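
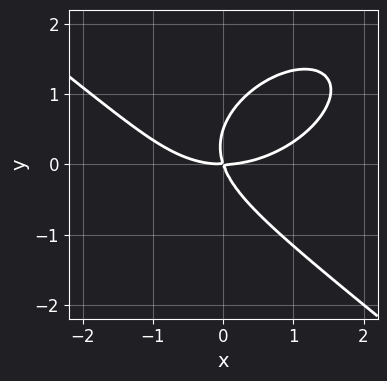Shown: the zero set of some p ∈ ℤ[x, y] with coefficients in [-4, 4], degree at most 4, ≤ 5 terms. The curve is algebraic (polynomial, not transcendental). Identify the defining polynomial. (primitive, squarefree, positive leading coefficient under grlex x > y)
x^3 + 2*y^3 - 3*x*y - y^2

(a) deg p = 3. The shape is more complex than any degree-2 curve.
(b) Against the integer gridlines: it meets the y-axis at y = 0 (among the integer gridlines); one x-axis crossing is at x = 0.
(c) Putting this together gives p.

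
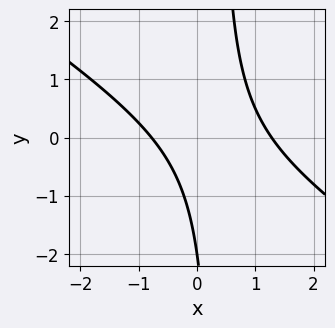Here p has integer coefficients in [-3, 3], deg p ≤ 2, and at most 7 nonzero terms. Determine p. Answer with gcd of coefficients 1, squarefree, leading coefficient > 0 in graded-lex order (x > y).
2*x^2 + 3*x*y - x - y - 2

First, deg p = 2.
Next, observable constraints: it crosses the y-axis at the gridline y = -2.
Finally, assembling these constraints gives the stated polynomial.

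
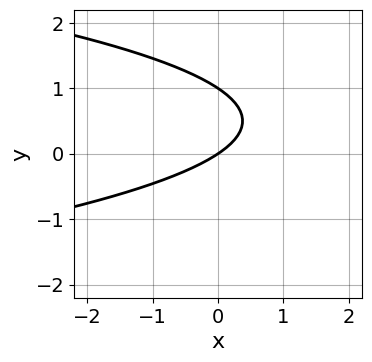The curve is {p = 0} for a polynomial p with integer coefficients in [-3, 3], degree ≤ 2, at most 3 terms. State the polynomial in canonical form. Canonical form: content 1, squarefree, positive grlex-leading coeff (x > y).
3*y^2 + 2*x - 3*y

1. Degree: the shape is more complex than any degree-1 curve, so deg p = 2.
2. Against the integer gridlines: the y-axis gridline crossings are at y ∈ {0, 1}; it crosses the x-axis at the gridline x = 0.
3. Matching integer coefficients to the picture gives p.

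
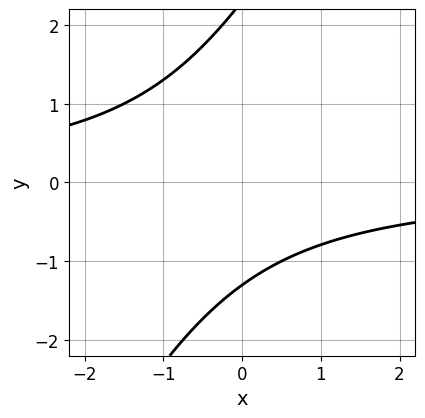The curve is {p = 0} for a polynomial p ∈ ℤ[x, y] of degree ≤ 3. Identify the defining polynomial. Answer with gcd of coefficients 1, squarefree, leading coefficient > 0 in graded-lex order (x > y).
(a) The degree is 2 — a generic line meets the curve in up to 2 points.
(b) Against the integer gridlines: it misses every integer gridline on the x-axis.
(c) The integer polynomial consistent with all of this is the stated p.

2*x*y - y^2 + y + 3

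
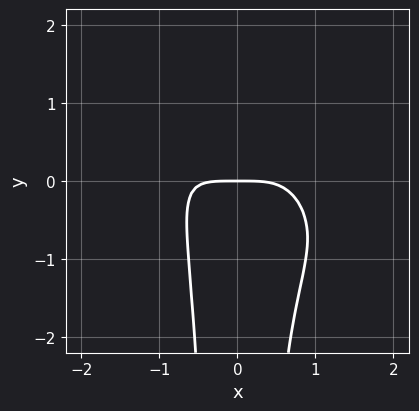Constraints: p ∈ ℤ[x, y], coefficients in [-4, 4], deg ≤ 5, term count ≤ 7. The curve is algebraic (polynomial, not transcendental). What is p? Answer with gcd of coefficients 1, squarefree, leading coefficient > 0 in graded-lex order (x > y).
2*x^4 + 3*x^3*y + 3*x^2*y^2 - 2*x^2*y + 3*y

The degree is 4 — no degree-3 curve has this shape.
Against the integer gridlines: one x-axis crossing is at x = 0; it meets the y-axis at y = 0 (among the integer gridlines).
Together with the visible shape, these determine p as stated.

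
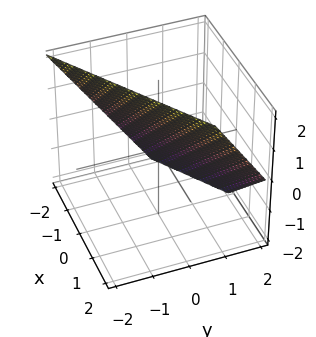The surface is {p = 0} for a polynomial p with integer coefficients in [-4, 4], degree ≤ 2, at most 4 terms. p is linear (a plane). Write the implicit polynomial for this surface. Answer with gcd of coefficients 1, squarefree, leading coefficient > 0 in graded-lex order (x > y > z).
2*x - 3*y - 2*z + 2

(a) The degree is 1 — every cross-section is a straight line — this is a plane.
(b) Checking where it meets the axes: it crosses the z-axis at the gridline z = 1; it crosses the x-axis at the gridline x = -1.
(c) Fitting integer coefficients to these (and the overall shape) gives p.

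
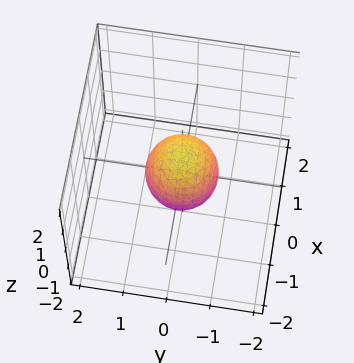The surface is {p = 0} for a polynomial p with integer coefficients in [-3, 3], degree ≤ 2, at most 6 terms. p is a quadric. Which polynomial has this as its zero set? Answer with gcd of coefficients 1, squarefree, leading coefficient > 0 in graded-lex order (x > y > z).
1. Degree: a closed, bounded, convex surface; a quadric, so deg p = 2.
2. Symmetry: the z-axis is an axis of rotation, so x and y enter only as x² + y²; the z ↦ −z reflection is a symmetry, so z appears only in even powers.
3. Checking where it meets the axes: a circular section at z = 0 has radius between 0 and 1; among the integer gridlines, it crosses the z-axis at z ∈ {-1, 1}.
4. Matching integer coefficients to the picture gives p.

3*x^2 + 3*y^2 + 2*z^2 - 2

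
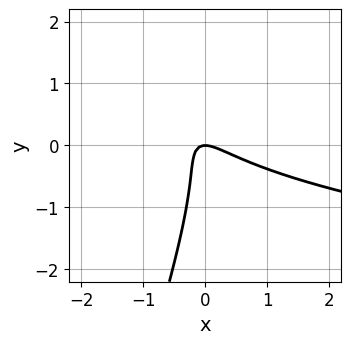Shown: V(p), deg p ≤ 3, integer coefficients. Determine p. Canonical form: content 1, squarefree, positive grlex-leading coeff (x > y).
3*x*y^2 - y^3 - 2*x^2 - 3*x*y - y

(a) The degree is 3 — the shape is more complex than any degree-2 curve.
(b) From the axis intercepts and sections: one y-axis crossing is at y = 0; it meets the x-axis at x = 0 (among the integer gridlines).
(c) Fitting integer coefficients to these (and the overall shape) gives p.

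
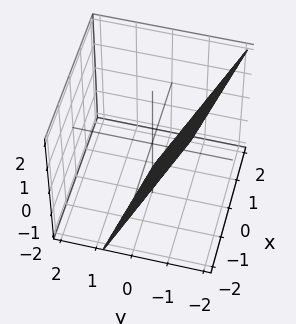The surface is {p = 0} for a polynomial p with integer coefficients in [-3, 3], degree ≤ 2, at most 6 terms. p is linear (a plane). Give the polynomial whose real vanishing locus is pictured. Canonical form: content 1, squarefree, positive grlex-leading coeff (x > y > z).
x + 3*y + z + 2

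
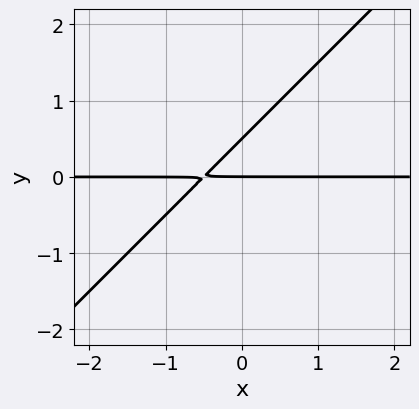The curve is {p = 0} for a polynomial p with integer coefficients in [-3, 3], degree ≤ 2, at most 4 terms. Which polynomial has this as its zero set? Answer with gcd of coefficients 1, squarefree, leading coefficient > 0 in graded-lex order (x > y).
2*x*y - 2*y^2 + y

1. Degree: a generic line meets the curve in up to 2 points, so deg p = 2.
2. From the visible intercepts: the visible x-axis segment lies entirely on the curve; it meets the y-axis at y = 0 (among the integer gridlines).
3. Assembling these constraints gives the stated polynomial.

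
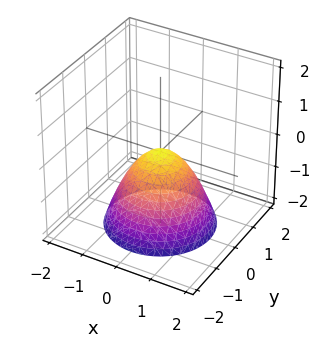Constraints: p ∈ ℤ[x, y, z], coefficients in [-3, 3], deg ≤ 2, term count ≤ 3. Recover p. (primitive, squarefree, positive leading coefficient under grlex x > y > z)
x^2 + y^2 + z

(a) Degree: a paraboloid; a quadric, so deg p = 2.
(b) Symmetries: every cross-section ⟂ z is a circle, so x, y appear only via x² + y².
(c) Checking where it meets the axes: it crosses the y-axis at the gridline y = 0; it crosses the x-axis at the gridline x = 0.
(d) These observations pin down the coefficients.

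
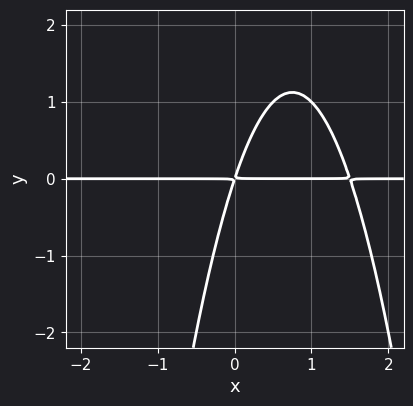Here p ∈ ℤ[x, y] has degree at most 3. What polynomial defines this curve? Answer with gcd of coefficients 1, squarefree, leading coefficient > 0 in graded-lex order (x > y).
2*x^2*y - 3*x*y + y^2

First, deg p = 3. The shape is more complex than any degree-2 curve.
Then, checking where it meets the axes: the visible x-axis segment lies entirely on the curve.
Finally, fitting integer coefficients to these (and the overall shape) gives p.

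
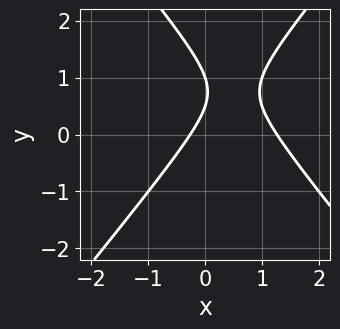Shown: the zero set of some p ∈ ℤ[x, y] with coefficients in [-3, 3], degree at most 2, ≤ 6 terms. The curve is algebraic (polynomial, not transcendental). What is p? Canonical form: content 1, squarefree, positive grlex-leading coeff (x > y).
(a) deg p = 2. The shape is more complex than any degree-1 curve.
(b) From the visible intercepts: it crosses the y-axis at the gridline y = 1.
(c) Solving for integer coefficients yields p as stated.

3*x^2 - 2*y^2 - 3*x + 3*y - 1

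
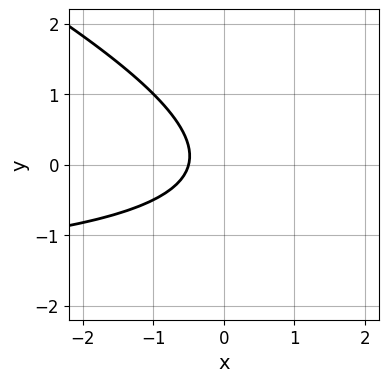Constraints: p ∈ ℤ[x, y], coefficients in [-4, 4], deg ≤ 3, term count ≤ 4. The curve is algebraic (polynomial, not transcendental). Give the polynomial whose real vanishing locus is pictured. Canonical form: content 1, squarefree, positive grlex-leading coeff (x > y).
(a) deg p = 2.
(b) Observable constraints: the curve avoids every integer y-axis point in the box.
(c) The integer polynomial consistent with all of this is the stated p.

x*y + 2*y^2 + 2*x + 1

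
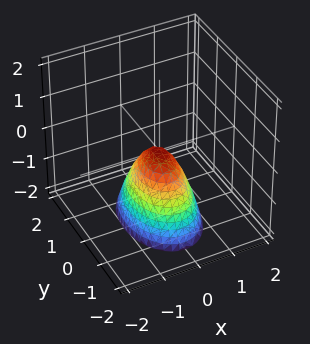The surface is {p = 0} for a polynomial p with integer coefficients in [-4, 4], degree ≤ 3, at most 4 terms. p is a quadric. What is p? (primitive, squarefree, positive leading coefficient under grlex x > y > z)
deg p = 2. A paraboloid; a quadric.
Symmetries: it's symmetric under x → −x, forcing even powers of x; the y ↦ −y reflection is a symmetry, so y appears only in even powers.
Observable constraints: one x-axis crossing is at x = 0; it crosses the y-axis at the gridline y = 0; one z-axis crossing is at z = 0.
The integer polynomial consistent with all of this is the stated p.

2*x^2 + y^2 + z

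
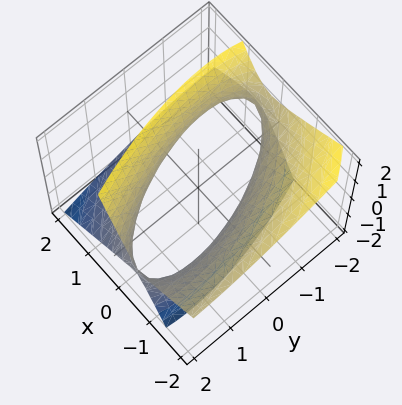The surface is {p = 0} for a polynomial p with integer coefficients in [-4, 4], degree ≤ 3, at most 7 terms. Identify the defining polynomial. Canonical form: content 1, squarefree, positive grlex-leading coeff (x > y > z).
deg p = 2. No degree-1 surface has this shape.
From the visible intercepts: the x-axis gridline crossings are at x ∈ {-1, 1}; no z-intercept at any integer in the box.
Putting this together gives p.

3*x^2 + 2*x*y + 3*x*z + y^2 - 2*z^2 - 3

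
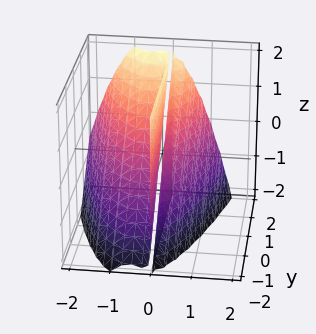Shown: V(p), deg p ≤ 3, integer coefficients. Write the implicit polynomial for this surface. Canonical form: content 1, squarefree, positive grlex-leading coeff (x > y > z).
1. There are 2 components. They look like related sheets of one shape, so recover p as a whole.
2. Degree: no degree-2 surface has this shape, so deg p = 3.
3. Reading off the gridlines: every point of the y-axis in the box is on the surface; one x-axis crossing is at x = -1; every point of the z-axis in the box is on the surface.
4. These observations pin down the coefficients.

x^3 + x^2 - x*y + x*z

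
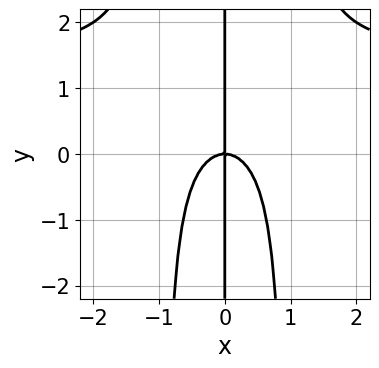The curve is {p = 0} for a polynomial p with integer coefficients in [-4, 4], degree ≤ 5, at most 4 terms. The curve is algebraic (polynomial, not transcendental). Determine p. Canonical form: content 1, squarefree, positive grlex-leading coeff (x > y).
1. deg p = 4.
2. Against the integer gridlines: the visible y-axis segment lies entirely on the curve; it meets the x-axis at x = 0 (among the integer gridlines).
3. Together with the visible shape, these determine p as stated.

2*x^3*y - 3*x^3 - 2*x*y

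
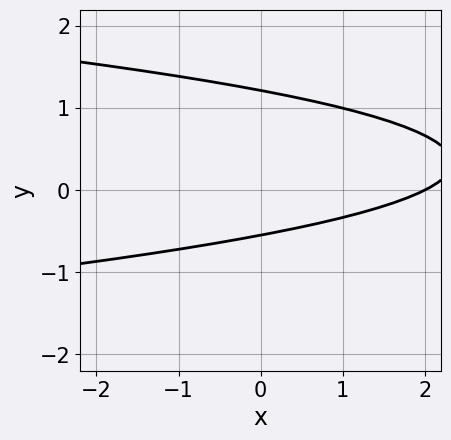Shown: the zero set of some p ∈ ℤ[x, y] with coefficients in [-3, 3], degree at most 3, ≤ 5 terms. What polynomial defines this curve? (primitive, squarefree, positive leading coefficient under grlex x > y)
1. deg p = 2.
2. Checking where it meets the axes: one x-axis crossing is at x = 2.
3. Fitting integer coefficients to these (and the overall shape) gives p.

3*y^2 + x - 2*y - 2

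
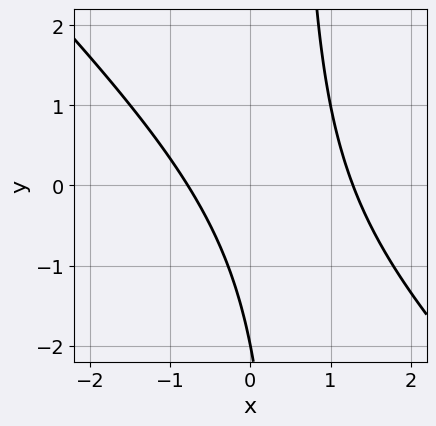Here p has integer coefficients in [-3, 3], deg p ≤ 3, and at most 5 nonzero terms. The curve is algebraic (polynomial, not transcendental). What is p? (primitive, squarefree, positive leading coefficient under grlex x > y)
2*x^2 + 2*x*y - x - y - 2

First, the degree is 2 — the shape is more complex than any degree-1 curve.
Next, reading off the gridlines: it crosses the y-axis at the gridline y = -2.
Finally, solving for integer coefficients yields p as stated.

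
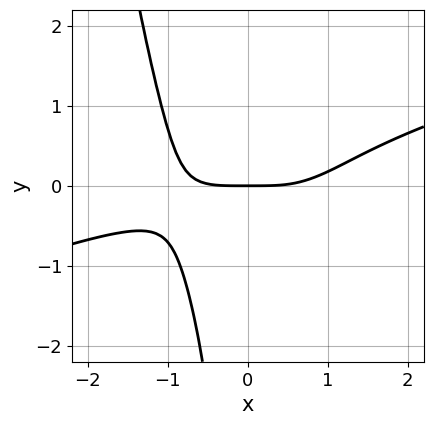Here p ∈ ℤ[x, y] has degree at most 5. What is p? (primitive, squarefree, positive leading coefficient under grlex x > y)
deg p = 4. A generic line meets the curve in up to 4 points.
From the axis intercepts and sections: one y-axis crossing is at y = 0; it meets the x-axis at x = 0 (among the integer gridlines).
Assembling these constraints gives the stated polynomial.

x^4 - 3*x^3*y + 2*x*y^2 - 3*y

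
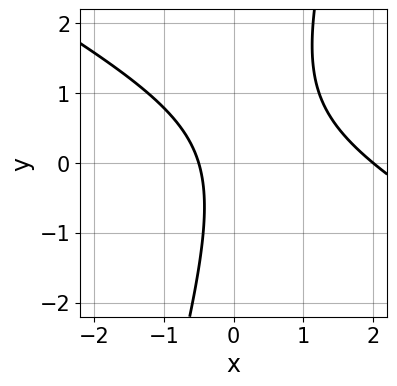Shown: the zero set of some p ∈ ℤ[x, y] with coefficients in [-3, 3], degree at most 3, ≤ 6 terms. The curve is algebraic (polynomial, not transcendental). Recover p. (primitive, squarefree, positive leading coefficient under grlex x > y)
2*x^2 + 3*x*y - y^2 - 3*x - 2

deg p = 2. A generic line meets the curve in up to 2 points.
Against the integer gridlines: no y-intercept at any integer in the box; it crosses the x-axis at the gridline x = 2.
These observations pin down the coefficients.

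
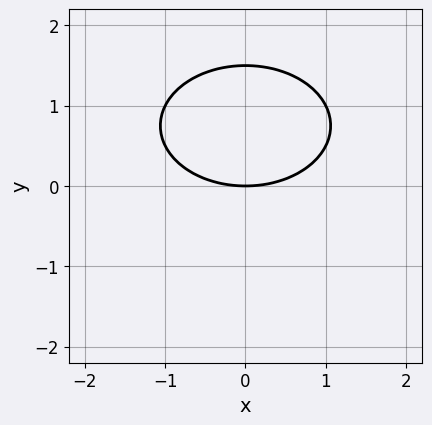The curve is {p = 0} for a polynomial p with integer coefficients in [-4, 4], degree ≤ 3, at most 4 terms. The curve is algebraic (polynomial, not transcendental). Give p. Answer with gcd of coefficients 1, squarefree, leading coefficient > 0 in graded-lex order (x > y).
x^2 + 2*y^2 - 3*y

First, the degree is 2 — a generic line meets the curve in up to 2 points.
Next, symmetries: mirror symmetry x ↦ −x ⇒ only even powers of x.
Then, against the integer gridlines: it meets the y-axis at y = 0 (among the integer gridlines); one x-axis crossing is at x = 0.
Finally, the integer polynomial consistent with all of this is the stated p.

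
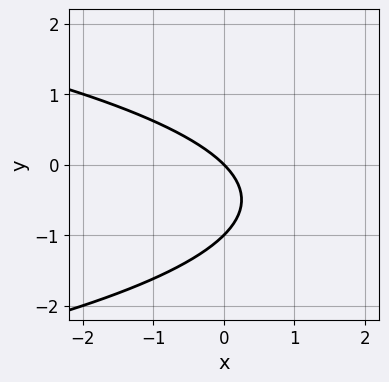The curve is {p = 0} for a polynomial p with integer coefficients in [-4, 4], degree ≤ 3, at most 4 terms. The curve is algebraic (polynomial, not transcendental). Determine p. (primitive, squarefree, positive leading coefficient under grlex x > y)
First, the degree is 2 — a generic line meets the curve in up to 2 points.
Next, from the axis intercepts and sections: the y-axis gridline crossings are at y ∈ {-1, 0}; it meets the x-axis at x = 0 (among the integer gridlines).
Finally, these observations pin down the coefficients.

y^2 + x + y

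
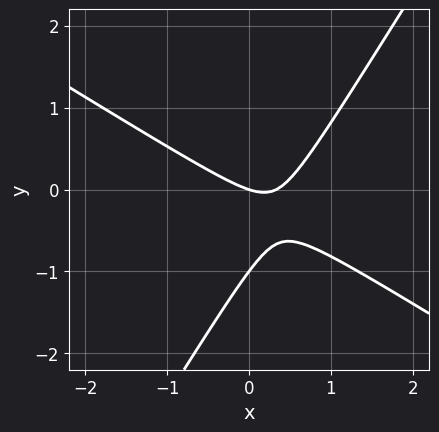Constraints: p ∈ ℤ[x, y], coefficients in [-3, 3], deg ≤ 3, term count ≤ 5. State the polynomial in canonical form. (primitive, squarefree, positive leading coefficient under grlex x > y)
3*x^2 + 3*x*y - 3*y^2 - x - 3*y

First, deg p = 2. The shape is more complex than any degree-1 curve.
Then, from the axis intercepts and sections: it crosses the x-axis at the gridline x = 0; the y-axis gridline crossings are at y ∈ {-1, 0}.
Finally, fitting integer coefficients to these (and the overall shape) gives p.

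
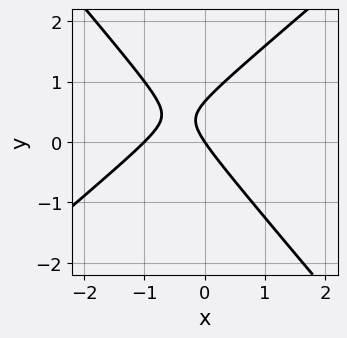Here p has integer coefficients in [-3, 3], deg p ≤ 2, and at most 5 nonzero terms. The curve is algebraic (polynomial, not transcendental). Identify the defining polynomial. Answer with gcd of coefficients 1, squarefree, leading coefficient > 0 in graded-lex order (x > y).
1. Degree: a generic line meets the curve in up to 2 points, so deg p = 2.
2. From the axis intercepts and sections: among the integer gridlines, it crosses the x-axis at x ∈ {-1, 0}; one y-axis crossing is at y = 0.
3. Putting this together gives p.

3*x^2 - x*y - 3*y^2 + 3*x + 2*y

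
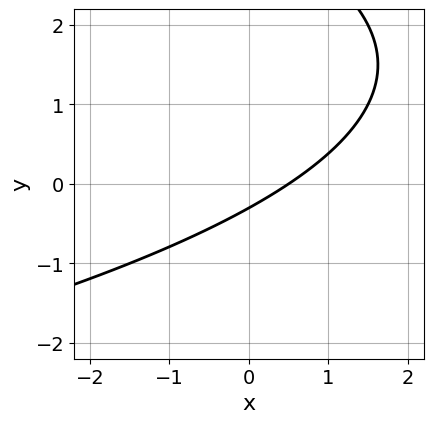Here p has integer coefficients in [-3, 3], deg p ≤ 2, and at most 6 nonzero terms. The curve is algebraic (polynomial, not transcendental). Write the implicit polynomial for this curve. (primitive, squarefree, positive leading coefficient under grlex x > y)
y^2 + 2*x - 3*y - 1

First, the degree is 2 — no degree-1 curve has this shape.
Finally, the integer polynomial consistent with all of this is the stated p.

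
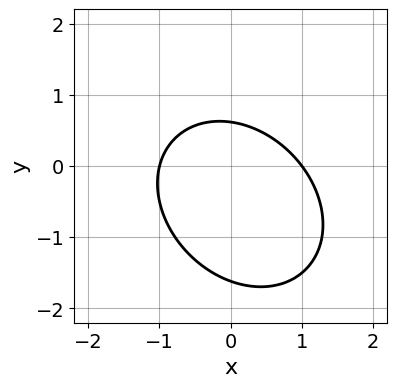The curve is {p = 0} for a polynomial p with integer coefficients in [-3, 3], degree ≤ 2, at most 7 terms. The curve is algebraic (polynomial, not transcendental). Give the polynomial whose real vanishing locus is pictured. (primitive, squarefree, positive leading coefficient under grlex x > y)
1. deg p = 2. No degree-1 curve has this shape.
2. Against the integer gridlines: among the integer gridlines, it crosses the x-axis at x ∈ {-1, 1}.
3. Fitting integer coefficients to these (and the overall shape) gives p.

2*x^2 + x*y + 2*y^2 + 2*y - 2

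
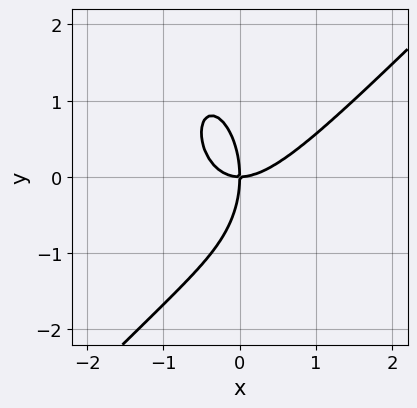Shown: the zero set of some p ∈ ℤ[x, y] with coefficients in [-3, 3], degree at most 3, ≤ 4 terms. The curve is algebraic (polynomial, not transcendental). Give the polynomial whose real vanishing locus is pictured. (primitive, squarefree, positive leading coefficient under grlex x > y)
deg p = 3. No degree-2 curve has this shape.
From the visible intercepts: one y-axis crossing is at y = 0; it crosses the x-axis at the gridline x = 0.
Fitting integer coefficients to these (and the overall shape) gives p.

3*x^3 - 2*x^2*y - y^3 - 3*x*y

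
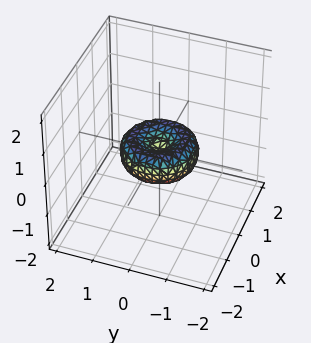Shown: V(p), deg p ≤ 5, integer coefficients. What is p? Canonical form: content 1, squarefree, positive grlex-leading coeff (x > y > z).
2*x^4 + 4*x^2*y^2 + 2*y^4 - 2*x^2 - 2*y^2 + 3*z^2

First, deg p = 4. A generic line meets the surface in up to 4 points.
Next, symmetries: every cross-section ⟂ z is a circle, so x, y appear only via x² + y².
Then, reading off the gridlines: a circular section at z = 0 has radius exactly 1; the y-axis gridline crossings are at y ∈ {-1, 0, 1}; it meets the z-axis at z = 0 (among the integer gridlines).
Finally, putting this together gives p. Check: (-1, 0, 0) on the x-axis lies on the surface, and p(-1, 0, 0) = 0. ✓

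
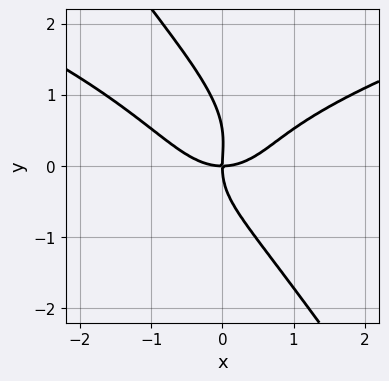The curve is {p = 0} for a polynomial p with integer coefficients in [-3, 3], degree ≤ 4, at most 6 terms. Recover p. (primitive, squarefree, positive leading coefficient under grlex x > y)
Degree: a generic line meets the curve in up to 4 points, so deg p = 4.
Reading off the gridlines: one x-axis crossing is at x = 0; it crosses the y-axis at the gridline y = 0.
Solving for integer coefficients yields p as stated.

3*x*y^3 + 2*y^4 - 2*x^3 - y^3 + 3*x*y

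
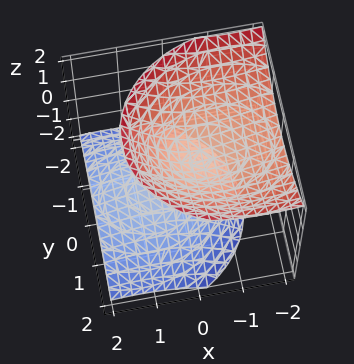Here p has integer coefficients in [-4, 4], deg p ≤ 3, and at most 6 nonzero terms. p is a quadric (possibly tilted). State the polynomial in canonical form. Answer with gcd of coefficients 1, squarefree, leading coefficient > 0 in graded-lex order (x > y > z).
The picture has 2 separate pieces. Treating them together as one polynomial.
Degree: a generic line meets the surface in up to 2 points, so deg p = 2.
From the axis intercepts and sections: no y-intercept at any integer in the box; it misses every integer gridline on the x-axis.
The integer polynomial consistent with all of this is the stated p.

2*x^2 + 3*x*z + 3*y^2 - 3*z^2 + 1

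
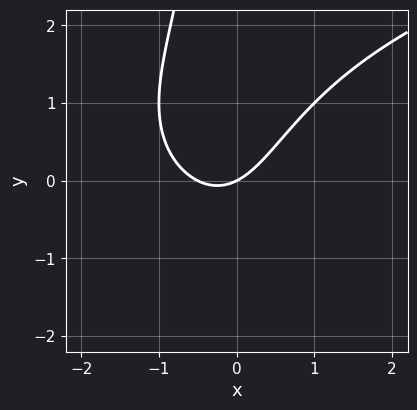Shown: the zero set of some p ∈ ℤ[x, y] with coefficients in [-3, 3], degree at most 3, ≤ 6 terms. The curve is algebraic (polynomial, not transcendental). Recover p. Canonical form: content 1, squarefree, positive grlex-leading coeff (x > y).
x*y^2 - 2*x^2 - x + 2*y

1. deg p = 3.
2. Reading off the gridlines: it meets the y-axis at y = 0 (among the integer gridlines); it meets the x-axis at x = 0 (among the integer gridlines).
3. Assembling these constraints gives the stated polynomial.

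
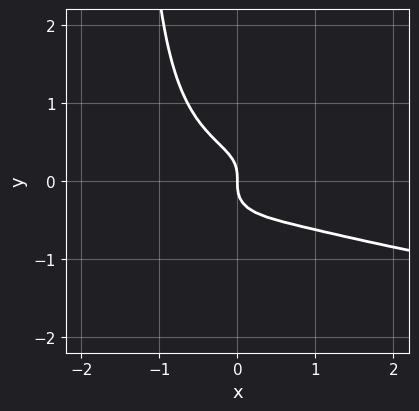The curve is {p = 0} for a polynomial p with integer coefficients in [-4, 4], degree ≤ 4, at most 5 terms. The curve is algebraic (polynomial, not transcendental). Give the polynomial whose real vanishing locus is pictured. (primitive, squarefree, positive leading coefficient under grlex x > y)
2*x^2*y^2 - 2*x*y^3 - x^3 - 3*y^3 - x

First, deg p = 4. No degree-3 curve has this shape.
Then, reading off the gridlines: it meets the x-axis at x = 0 (among the integer gridlines); it meets the y-axis at y = 0 (among the integer gridlines).
Finally, assembling these constraints gives the stated polynomial.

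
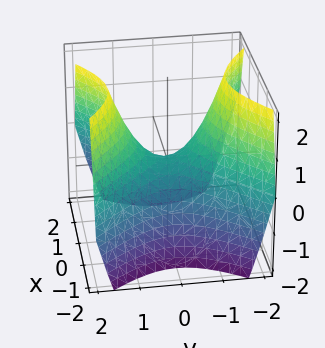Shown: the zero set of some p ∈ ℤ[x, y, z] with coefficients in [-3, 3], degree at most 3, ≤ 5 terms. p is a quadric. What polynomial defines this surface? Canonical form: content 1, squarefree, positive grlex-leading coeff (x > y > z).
First, degree: a hyperbolic paraboloid; a quadric, so deg p = 2.
Next, symmetries: it's symmetric under y → −y, forcing even powers of y; it's symmetric under x → −x, forcing even powers of x.
Then, observable constraints: it meets the z-axis at z = 0 (among the integer gridlines); one y-axis crossing is at y = 0.
Finally, these observations pin down the coefficients.

x^2 - y^2 + z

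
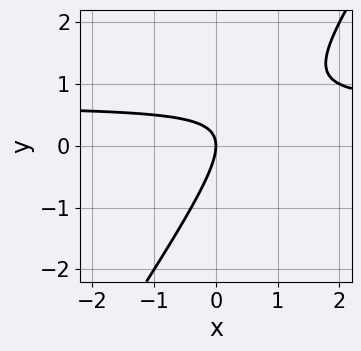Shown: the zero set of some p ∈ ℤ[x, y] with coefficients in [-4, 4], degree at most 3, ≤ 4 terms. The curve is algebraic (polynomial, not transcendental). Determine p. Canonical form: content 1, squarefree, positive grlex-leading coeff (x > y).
1. deg p = 2. No degree-1 curve has this shape.
2. From the axis intercepts and sections: it meets the x-axis at x = 0 (among the integer gridlines); one y-axis crossing is at y = 0.
3. Fitting integer coefficients to these (and the overall shape) gives p.

3*x*y - 2*y^2 - 2*x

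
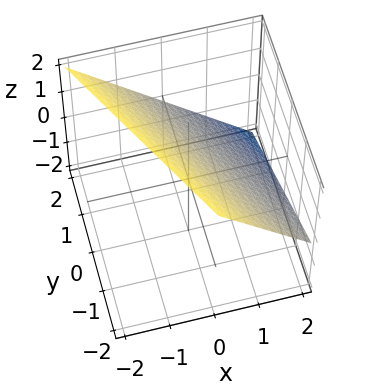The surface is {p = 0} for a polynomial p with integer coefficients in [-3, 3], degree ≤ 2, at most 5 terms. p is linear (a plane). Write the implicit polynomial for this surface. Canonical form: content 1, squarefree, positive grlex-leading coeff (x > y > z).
(a) The degree is 1 — the surface is flat (a plane).
(b) Against the integer gridlines: it crosses the y-axis at the gridline y = 2; it meets the x-axis at x = 1 (among the integer gridlines); it crosses the z-axis at the gridline z = 1.
(c) Solving for integer coefficients yields p as stated.

2*x + y + 2*z - 2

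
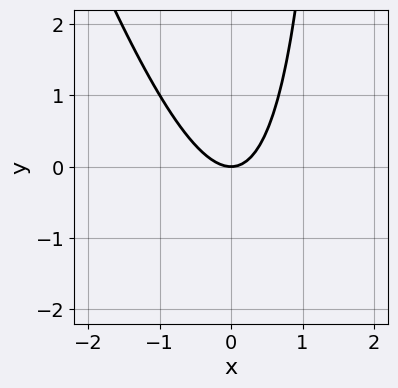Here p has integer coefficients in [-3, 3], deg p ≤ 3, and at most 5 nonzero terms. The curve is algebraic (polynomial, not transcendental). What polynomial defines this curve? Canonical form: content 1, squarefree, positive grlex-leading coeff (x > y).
The degree is 2 — the shape is more complex than any degree-1 curve.
Reading off the gridlines: it meets the y-axis at y = 0 (among the integer gridlines); it meets the x-axis at x = 0 (among the integer gridlines).
These observations pin down the coefficients.

3*x^2 + x*y - 2*y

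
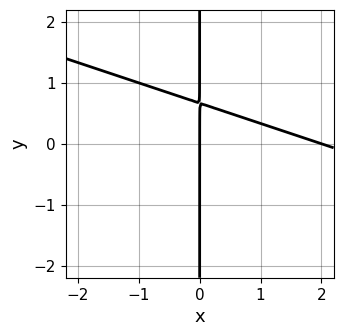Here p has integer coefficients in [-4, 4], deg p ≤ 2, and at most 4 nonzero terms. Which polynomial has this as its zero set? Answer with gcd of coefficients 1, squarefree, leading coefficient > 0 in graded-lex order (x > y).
x^2 + 3*x*y - 2*x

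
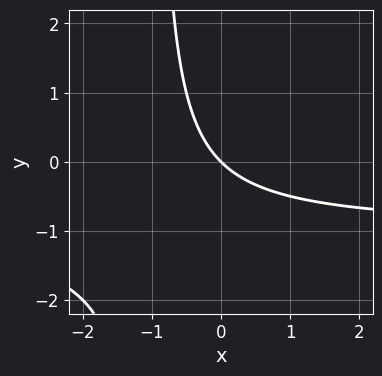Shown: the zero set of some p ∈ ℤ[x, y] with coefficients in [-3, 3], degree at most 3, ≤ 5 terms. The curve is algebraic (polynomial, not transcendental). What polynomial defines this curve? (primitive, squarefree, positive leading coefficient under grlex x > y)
x*y + x + y

(a) Degree: a generic line meets the curve in up to 2 points, so deg p = 2.
(b) Reading off the gridlines: one y-axis crossing is at y = 0; one x-axis crossing is at x = 0.
(c) Together with the visible shape, these determine p as stated.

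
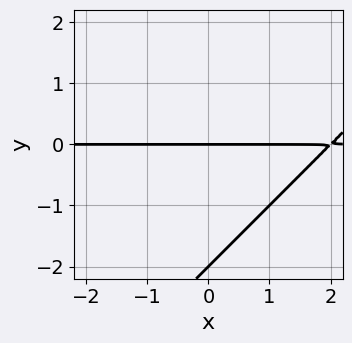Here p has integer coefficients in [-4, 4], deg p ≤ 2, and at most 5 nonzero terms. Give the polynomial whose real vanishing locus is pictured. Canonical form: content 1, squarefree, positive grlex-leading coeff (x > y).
x*y - y^2 - 2*y

First, the degree is 2 — no degree-1 curve has this shape.
Then, against the integer gridlines: every point of the x-axis in the box is on the curve; among the integer gridlines, it crosses the y-axis at y ∈ {-2, 0}.
Finally, assembling these constraints gives the stated polynomial.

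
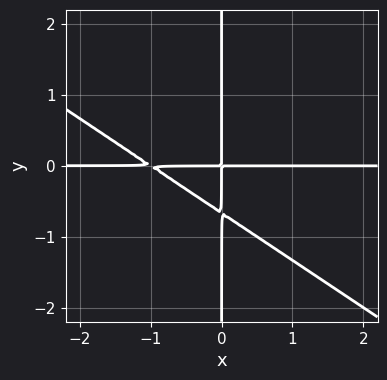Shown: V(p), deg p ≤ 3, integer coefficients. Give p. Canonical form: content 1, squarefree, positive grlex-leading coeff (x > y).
2*x^2*y + 3*x*y^2 + 2*x*y

1. deg p = 3. A generic line meets the curve in up to 3 points.
2. From the axis intercepts and sections: the visible x-axis segment lies entirely on the curve; every point of the y-axis in the box is on the curve.
3. Putting this together gives p.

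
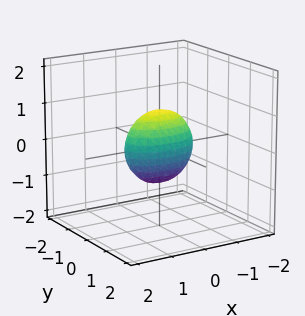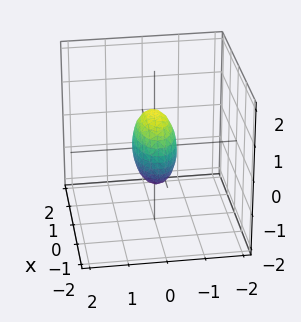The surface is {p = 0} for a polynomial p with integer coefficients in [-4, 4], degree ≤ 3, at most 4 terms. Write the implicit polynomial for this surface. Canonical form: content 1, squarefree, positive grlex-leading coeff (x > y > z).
deg p = 2. A closed, bounded, convex surface; a quadric.
Symmetries: mirror symmetry x ↦ −x ⇒ only even powers of x; the y ↦ −y reflection is a symmetry, so y appears only in even powers; mirror symmetry z ↦ −z ⇒ only even powers of z.
Against the integer gridlines: the z-axis gridline crossings are at z ∈ {-1, 1}; the x-axis gridline crossings are at x ∈ {-1, 1}.
Assembling these constraints gives the stated polynomial.

x^2 + 3*y^2 + z^2 - 1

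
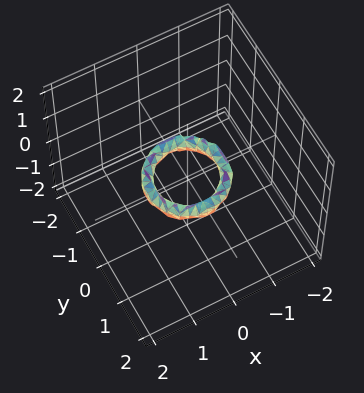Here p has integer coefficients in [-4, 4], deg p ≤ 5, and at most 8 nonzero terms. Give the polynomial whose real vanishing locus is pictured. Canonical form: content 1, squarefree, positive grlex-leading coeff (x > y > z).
First, the degree is 4 — no degree-3 surface has this shape.
Then, symmetry: the surface is invariant under rotation about z: p = q(x² + y², z).
Then, from the visible intercepts: a circular section at z = 0 has radius between 0 and 1; among the integer gridlines, it crosses the x-axis at x ∈ {-1, 1}; no z-intercept at any integer in the box; the y-axis gridline crossings are at y ∈ {-1, 1}.
Finally, putting this together gives p.

2*x^4 + 4*x^2*y^2 + 2*y^4 - 3*x^2 - 3*y^2 + 2*z^2 + 1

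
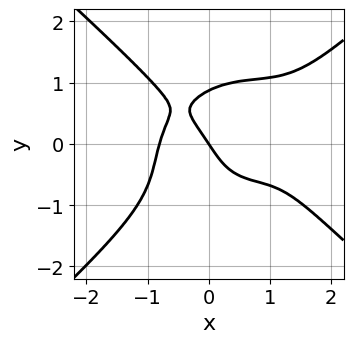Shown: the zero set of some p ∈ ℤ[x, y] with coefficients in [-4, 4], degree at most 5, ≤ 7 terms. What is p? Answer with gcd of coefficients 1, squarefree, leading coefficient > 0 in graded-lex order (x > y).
1. The degree is 4 — the shape is more complex than any degree-3 curve.
2. Checking where it meets the axes: one y-axis crossing is at y = 0; it meets the x-axis at x = 0 (among the integer gridlines).
3. Solving for integer coefficients yields p as stated.

2*x^4 - 3*y^4 - 3*x^3 + 3*x + 2*y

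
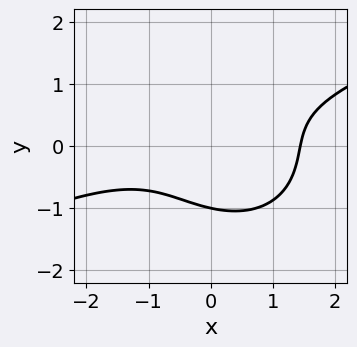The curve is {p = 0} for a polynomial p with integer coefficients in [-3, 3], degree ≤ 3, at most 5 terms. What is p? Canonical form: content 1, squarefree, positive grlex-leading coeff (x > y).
x^3 - 2*x^2*y - 3*y^3 + 2*x*y - 3

(a) Degree: a generic line meets the curve in up to 3 points, so deg p = 3.
(b) Against the integer gridlines: it crosses the y-axis at the gridline y = -1.
(c) Putting this together gives p.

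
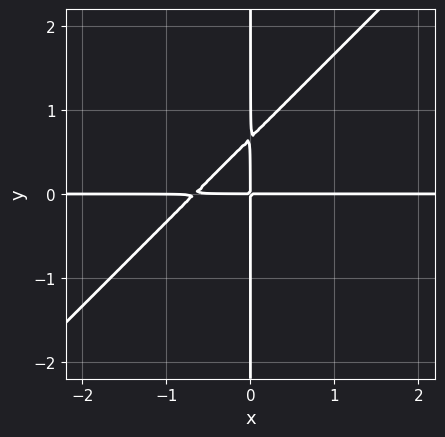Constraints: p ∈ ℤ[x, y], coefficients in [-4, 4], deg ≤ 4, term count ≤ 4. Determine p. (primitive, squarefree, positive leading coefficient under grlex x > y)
deg p = 3.
Checking where it meets the axes: the visible x-axis segment lies entirely on the curve; every point of the y-axis in the box is on the curve.
Putting this together gives p.

3*x^2*y - 3*x*y^2 + 2*x*y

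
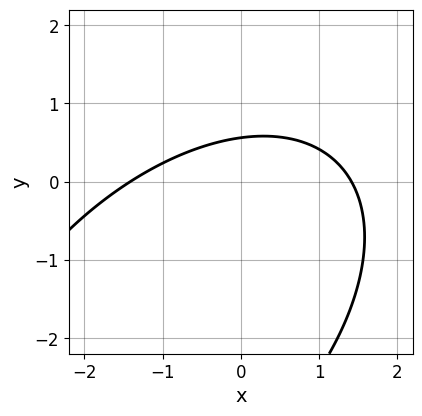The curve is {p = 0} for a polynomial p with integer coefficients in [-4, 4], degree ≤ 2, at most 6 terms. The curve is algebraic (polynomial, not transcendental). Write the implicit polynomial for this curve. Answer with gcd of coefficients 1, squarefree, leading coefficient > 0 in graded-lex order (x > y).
x^2 - x*y + y^2 + 3*y - 2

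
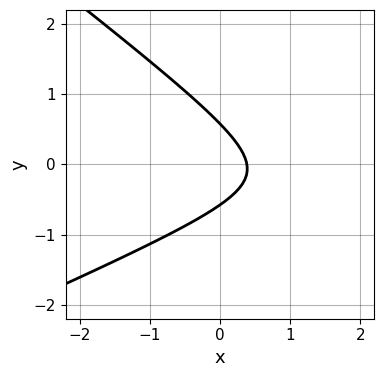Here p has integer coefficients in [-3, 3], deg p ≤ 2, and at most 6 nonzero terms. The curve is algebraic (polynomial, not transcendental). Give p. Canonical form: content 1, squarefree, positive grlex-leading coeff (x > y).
x^2 - x*y - 3*y^2 - 3*x + 1

First, the degree is 2 — no degree-1 curve has this shape.
Finally, putting this together gives p.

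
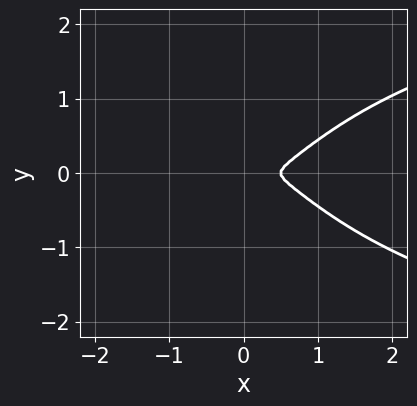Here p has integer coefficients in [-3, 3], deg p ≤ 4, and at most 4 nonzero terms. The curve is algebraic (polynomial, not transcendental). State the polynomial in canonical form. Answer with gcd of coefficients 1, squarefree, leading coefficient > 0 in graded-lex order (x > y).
2*x^2*y^2 - 2*x^3 + x^2 + 3*y^2

(a) deg p = 4.
(b) Symmetries: it's symmetric under y → −y, forcing even powers of y.
(c) Matching integer coefficients to the picture gives p.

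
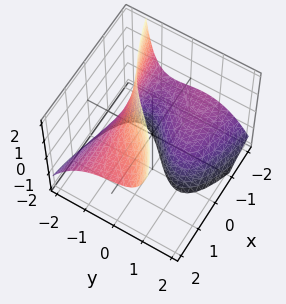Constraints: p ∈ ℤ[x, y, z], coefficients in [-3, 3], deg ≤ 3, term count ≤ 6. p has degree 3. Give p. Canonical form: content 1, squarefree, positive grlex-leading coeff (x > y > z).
2*y^3 - 3*x*z + 3*y*z + 3

Degree: no degree-2 surface has this shape, so deg p = 3.
From the visible intercepts: no x-intercept at any integer in the box; no z-intercept at any integer in the box.
These observations pin down the coefficients.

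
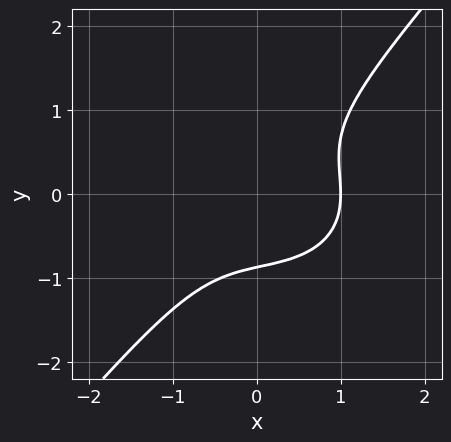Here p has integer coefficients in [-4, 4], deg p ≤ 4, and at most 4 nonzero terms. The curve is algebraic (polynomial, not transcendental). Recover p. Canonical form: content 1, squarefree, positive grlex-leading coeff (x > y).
First, degree: no degree-2 curve has this shape, so deg p = 3.
Next, checking where it meets the axes: one x-axis crossing is at x = 1.
Finally, putting this together gives p.

2*x^3 + 2*x*y^2 - 3*y^3 - 2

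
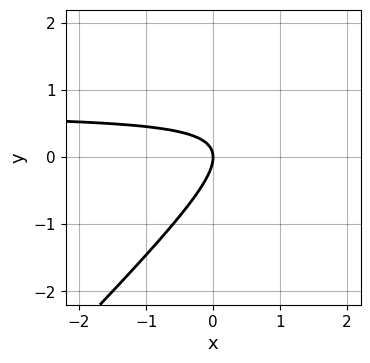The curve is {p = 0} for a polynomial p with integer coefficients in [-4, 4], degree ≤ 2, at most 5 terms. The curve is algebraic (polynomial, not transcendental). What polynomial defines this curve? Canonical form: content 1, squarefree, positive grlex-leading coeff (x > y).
The degree is 2 — no degree-1 curve has this shape.
Observable constraints: it crosses the x-axis at the gridline x = 0; it meets the y-axis at y = 0 (among the integer gridlines).
The integer polynomial consistent with all of this is the stated p.

3*x*y - 3*y^2 - 2*x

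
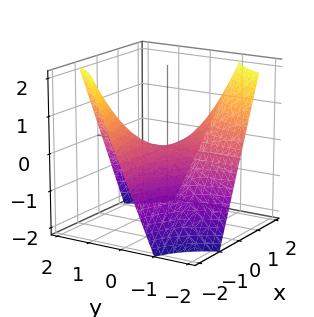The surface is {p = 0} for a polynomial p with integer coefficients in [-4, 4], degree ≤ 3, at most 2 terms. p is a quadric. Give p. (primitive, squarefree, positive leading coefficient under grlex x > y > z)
x*y + z

First, deg p = 2. A saddle surface; a quadric.
Next, from the visible intercepts: every point of the y-axis in the box is on the surface; the visible x-axis segment lies entirely on the surface; it meets the z-axis at z = 0 (among the integer gridlines).
Finally, putting this together gives p.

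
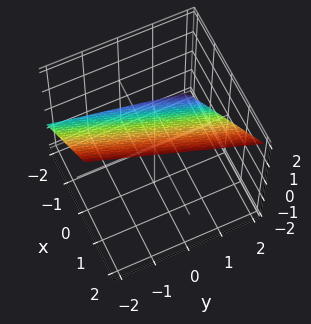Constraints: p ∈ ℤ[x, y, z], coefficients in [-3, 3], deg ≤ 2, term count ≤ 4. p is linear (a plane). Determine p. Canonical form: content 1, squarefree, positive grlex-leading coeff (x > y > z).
Degree: every cross-section is a straight line — this is a plane, so deg p = 1.
From the visible intercepts: it crosses the y-axis at the gridline y = 2.
These observations pin down the coefficients.

3*x - y - 3*z + 2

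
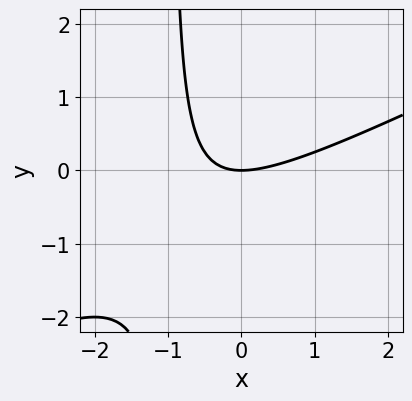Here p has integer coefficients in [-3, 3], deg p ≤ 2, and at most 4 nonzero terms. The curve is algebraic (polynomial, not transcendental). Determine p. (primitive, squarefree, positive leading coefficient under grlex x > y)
x^2 - 2*x*y - 2*y

Degree: a generic line meets the curve in up to 2 points, so deg p = 2.
Checking where it meets the axes: it meets the y-axis at y = 0 (among the integer gridlines); one x-axis crossing is at x = 0.
Together with the visible shape, these determine p as stated.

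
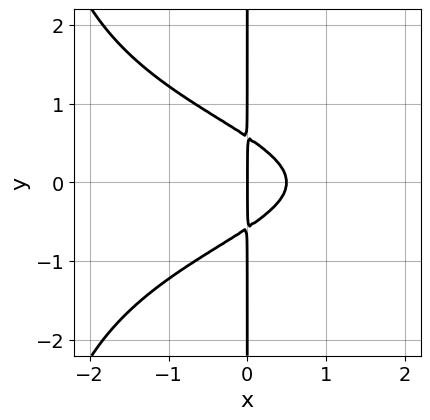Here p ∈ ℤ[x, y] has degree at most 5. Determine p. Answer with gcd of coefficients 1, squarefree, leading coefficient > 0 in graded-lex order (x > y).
x^2*y^2 + 3*x*y^2 + 2*x^2 - x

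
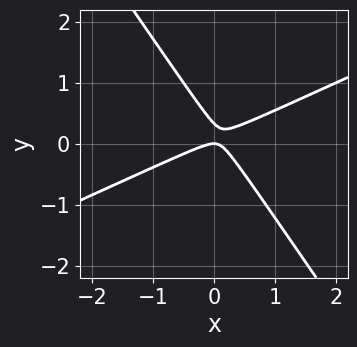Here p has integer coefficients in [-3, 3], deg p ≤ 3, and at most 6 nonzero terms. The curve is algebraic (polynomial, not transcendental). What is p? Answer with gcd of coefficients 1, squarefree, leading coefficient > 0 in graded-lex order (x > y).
2*x^2 - 3*x*y - 3*y^2 + y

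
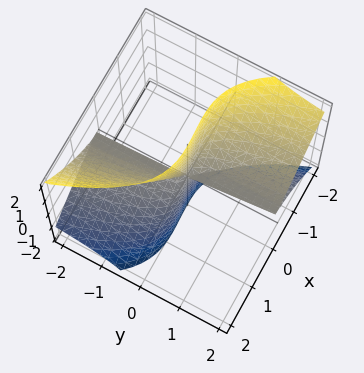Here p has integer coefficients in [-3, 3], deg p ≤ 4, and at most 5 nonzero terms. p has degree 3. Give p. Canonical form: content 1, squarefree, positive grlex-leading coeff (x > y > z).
First, degree: no degree-2 surface has this shape, so deg p = 3.
Next, reading off the gridlines: one x-axis crossing is at x = 0; the visible z-axis segment lies entirely on the surface; the visible y-axis segment lies entirely on the surface.
Finally, together with the visible shape, these determine p as stated.

2*x^3 + x^2*z + 3*y*z^2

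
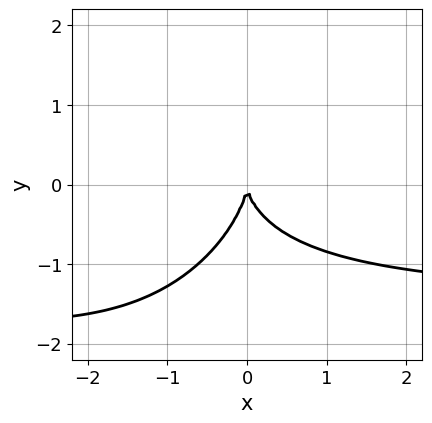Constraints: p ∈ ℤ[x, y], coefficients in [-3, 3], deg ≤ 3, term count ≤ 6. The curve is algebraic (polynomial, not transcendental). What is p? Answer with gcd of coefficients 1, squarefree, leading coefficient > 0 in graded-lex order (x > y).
1. deg p = 3. The shape is more complex than any degree-2 curve.
2. Checking where it meets the axes: it meets the x-axis at x = 0 (among the integer gridlines); it meets the y-axis at y = 0 (among the integer gridlines).
3. Together with the visible shape, these determine p as stated.

2*x^2*y - x*y^2 + y^3 + 3*x^2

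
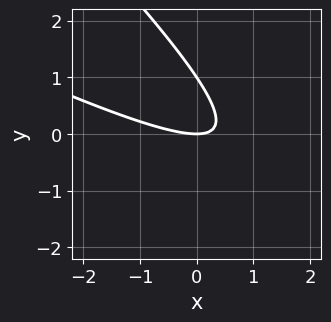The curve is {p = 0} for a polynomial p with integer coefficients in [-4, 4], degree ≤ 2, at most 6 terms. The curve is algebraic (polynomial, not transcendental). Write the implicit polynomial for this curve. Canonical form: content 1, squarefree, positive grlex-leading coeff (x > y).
x^2 + 3*x*y + 2*y^2 - 2*y

First, the degree is 2 — a generic line meets the curve in up to 2 points.
Next, from the visible intercepts: the y-axis gridline crossings are at y ∈ {0, 1}; it meets the x-axis at x = 0 (among the integer gridlines).
Finally, matching integer coefficients to the picture gives p.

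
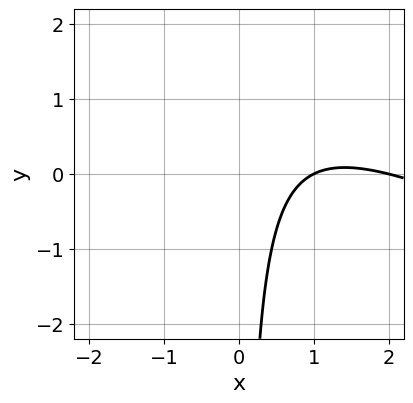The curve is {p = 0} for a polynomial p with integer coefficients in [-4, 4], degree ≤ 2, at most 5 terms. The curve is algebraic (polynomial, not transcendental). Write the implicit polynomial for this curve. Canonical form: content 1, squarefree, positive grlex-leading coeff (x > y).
x^2 + 2*x*y - 3*x + 2

First, degree: a generic line meets the curve in up to 2 points, so deg p = 2.
Next, from the visible intercepts: it misses every integer gridline on the y-axis; the x-axis gridline crossings are at x ∈ {1, 2}.
Finally, the integer polynomial consistent with all of this is the stated p.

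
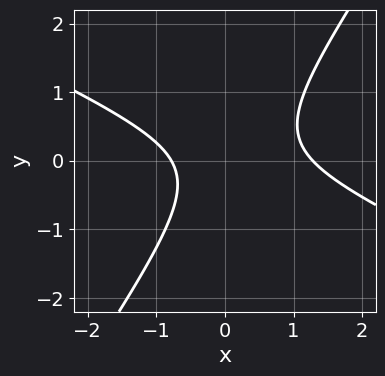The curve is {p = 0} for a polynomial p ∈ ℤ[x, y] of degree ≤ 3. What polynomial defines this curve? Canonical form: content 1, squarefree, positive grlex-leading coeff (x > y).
(a) The degree is 2 — the shape is more complex than any degree-1 curve.
(b) From the axis intercepts and sections: the curve avoids every integer y-axis point in the box.
(c) Fitting integer coefficients to these (and the overall shape) gives p.

2*x^2 + 3*x*y - 3*y^2 - x - 2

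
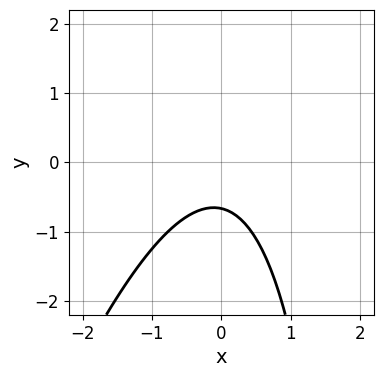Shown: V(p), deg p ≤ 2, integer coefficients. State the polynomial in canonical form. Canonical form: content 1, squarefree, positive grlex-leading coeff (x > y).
3*x^2 - x*y + 3*y + 2

(a) The degree is 2 — the shape is more complex than any degree-1 curve.
(b) Observable constraints: no x-intercept at any integer in the box.
(c) Putting this together gives p.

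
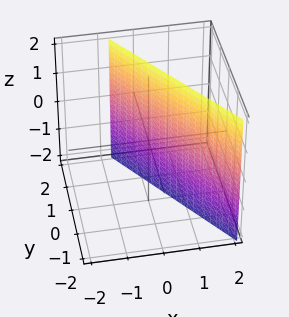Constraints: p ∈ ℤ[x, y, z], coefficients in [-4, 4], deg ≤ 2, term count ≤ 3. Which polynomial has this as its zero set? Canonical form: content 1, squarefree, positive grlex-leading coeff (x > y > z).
3*x + 2*y - 2

First, deg p = 1. The surface is flat (a plane).
Then, checking where it meets the axes: one y-axis crossing is at y = 1; it misses every integer gridline on the z-axis.
Finally, matching integer coefficients to the picture gives p.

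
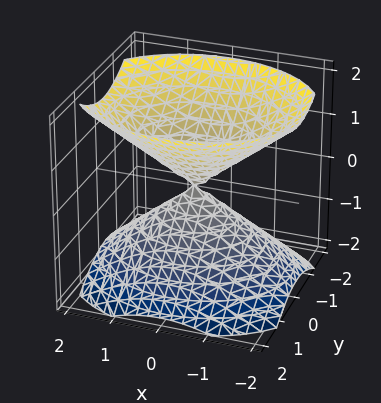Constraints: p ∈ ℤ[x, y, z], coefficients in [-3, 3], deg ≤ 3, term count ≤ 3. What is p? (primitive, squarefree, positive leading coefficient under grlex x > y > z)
2*x^2 + 3*y^2 - 3*z^2

There are 2 components. They look like related sheets of one shape, so recover p as a whole.
Degree: two nappes meeting at a single point; a quadric, so deg p = 2.
Symmetries: mirror symmetry x ↦ −x ⇒ only even powers of x; it's symmetric under z → −z, forcing even powers of z; mirror symmetry y ↦ −y ⇒ only even powers of y.
Observable constraints: it meets the z-axis at z = 0 (among the integer gridlines); it crosses the y-axis at the gridline y = 0; it meets the x-axis at x = 0 (among the integer gridlines).
Fitting integer coefficients to these (and the overall shape) gives p.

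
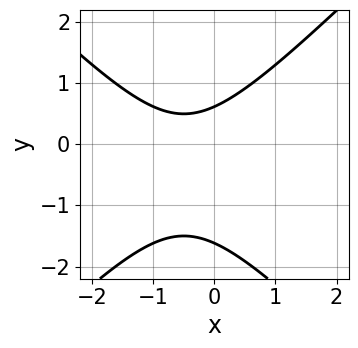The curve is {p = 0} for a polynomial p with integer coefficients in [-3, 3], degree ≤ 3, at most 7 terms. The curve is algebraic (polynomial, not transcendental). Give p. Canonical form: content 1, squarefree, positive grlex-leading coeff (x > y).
Degree: a generic line meets the curve in up to 2 points, so deg p = 2.
From the visible intercepts: no x-intercept at any integer in the box.
Together with the visible shape, these determine p as stated.

x^2 - y^2 + x - y + 1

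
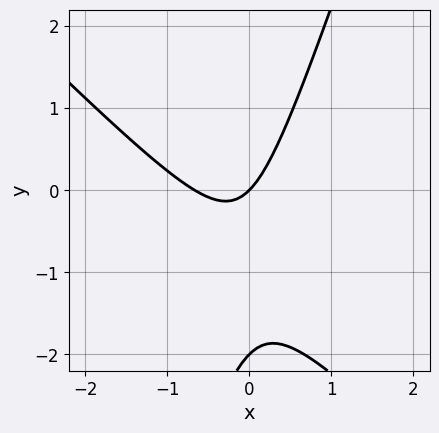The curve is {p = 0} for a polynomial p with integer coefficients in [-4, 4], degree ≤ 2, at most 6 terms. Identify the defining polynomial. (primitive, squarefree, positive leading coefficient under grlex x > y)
(a) The degree is 2 — no degree-1 curve has this shape.
(b) Against the integer gridlines: it crosses the x-axis at the gridline x = 0; the y-axis gridline crossings are at y ∈ {-2, 0}.
(c) The integer polynomial consistent with all of this is the stated p.

3*x^2 + 2*x*y - y^2 + 2*x - 2*y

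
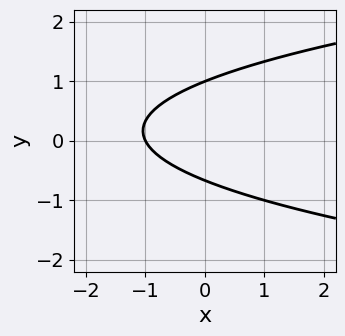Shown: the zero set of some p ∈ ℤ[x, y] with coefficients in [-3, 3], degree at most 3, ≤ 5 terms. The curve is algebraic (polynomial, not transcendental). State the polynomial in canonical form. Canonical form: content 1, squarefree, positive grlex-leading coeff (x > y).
(a) Degree: a generic line meets the curve in up to 2 points, so deg p = 2.
(b) Observable constraints: it meets the y-axis at y = 1 (among the integer gridlines); it meets the x-axis at x = -1 (among the integer gridlines).
(c) The integer polynomial consistent with all of this is the stated p.

3*y^2 - 2*x - y - 2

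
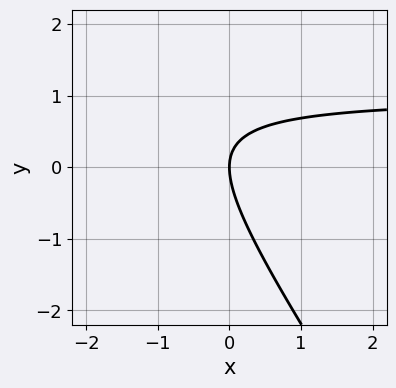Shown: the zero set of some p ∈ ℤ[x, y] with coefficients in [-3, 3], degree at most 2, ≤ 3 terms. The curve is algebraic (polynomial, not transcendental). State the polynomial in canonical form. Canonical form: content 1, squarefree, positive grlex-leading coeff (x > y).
3*x*y + 2*y^2 - 3*x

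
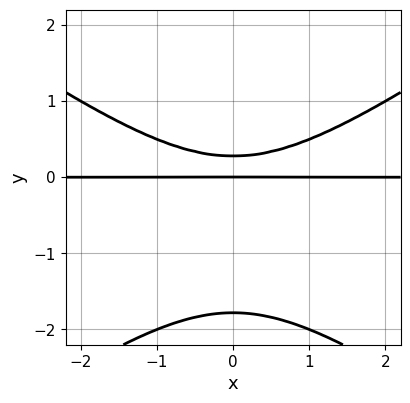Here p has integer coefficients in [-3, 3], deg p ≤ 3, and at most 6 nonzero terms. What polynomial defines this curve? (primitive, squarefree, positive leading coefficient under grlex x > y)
x^2*y - 2*y^3 - 3*y^2 + y

First, degree: no degree-2 curve has this shape, so deg p = 3.
Next, symmetries: it's symmetric under x → −x, forcing even powers of x.
Next, reading off the gridlines: it meets the y-axis at y = 0 (among the integer gridlines); every point of the x-axis in the box is on the curve.
Finally, solving for integer coefficients yields p as stated.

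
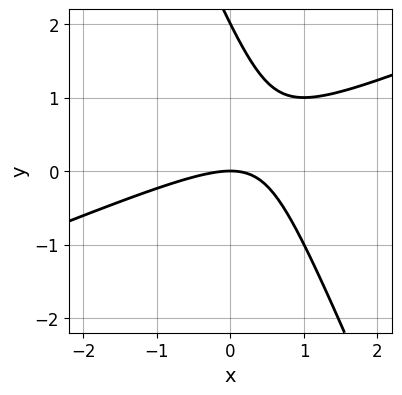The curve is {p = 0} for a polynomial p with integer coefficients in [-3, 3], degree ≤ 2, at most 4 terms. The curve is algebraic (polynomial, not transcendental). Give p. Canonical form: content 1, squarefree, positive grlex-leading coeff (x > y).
x^2 - 2*x*y - y^2 + 2*y

deg p = 2. No degree-1 curve has this shape.
Checking where it meets the axes: the y-axis gridline crossings are at y ∈ {0, 2}; one x-axis crossing is at x = 0.
Fitting integer coefficients to these (and the overall shape) gives p.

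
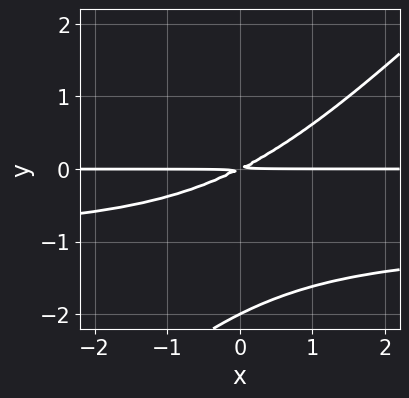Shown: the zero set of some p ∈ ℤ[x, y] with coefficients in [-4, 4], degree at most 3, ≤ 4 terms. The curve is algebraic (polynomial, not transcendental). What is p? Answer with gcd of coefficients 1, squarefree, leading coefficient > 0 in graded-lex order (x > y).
x*y^2 - y^3 + x*y - 2*y^2

1. The degree is 3 — a generic line meets the curve in up to 3 points.
2. Reading off the gridlines: one y-axis crossing is at y = -2; every point of the x-axis in the box is on the curve.
3. Matching integer coefficients to the picture gives p.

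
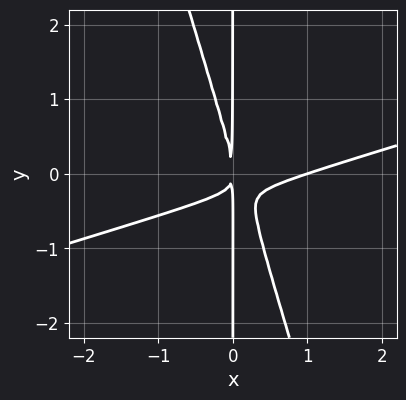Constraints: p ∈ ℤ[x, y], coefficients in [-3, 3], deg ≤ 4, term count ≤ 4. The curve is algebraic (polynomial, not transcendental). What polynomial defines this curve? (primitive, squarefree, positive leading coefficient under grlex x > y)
Degree: the shape is more complex than any degree-2 curve, so deg p = 3.
Checking where it meets the axes: the visible y-axis segment lies entirely on the curve; it crosses the x-axis at the gridline x = 1.
Putting this together gives p.

x^3 - 3*x^2*y - x*y^2 - x^2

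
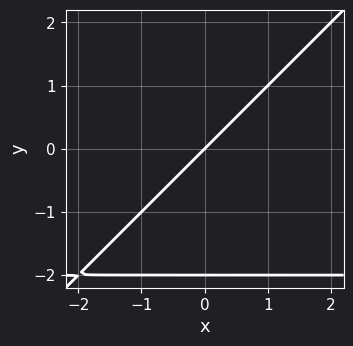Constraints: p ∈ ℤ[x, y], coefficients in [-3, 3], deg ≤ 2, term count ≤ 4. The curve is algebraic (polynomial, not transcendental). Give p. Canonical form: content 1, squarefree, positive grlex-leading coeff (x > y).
x*y - y^2 + 2*x - 2*y

(a) Degree: the shape is more complex than any degree-1 curve, so deg p = 2.
(b) From the axis intercepts and sections: one x-axis crossing is at x = 0; the y-axis gridline crossings are at y ∈ {-2, 0}.
(c) Together with the visible shape, these determine p as stated.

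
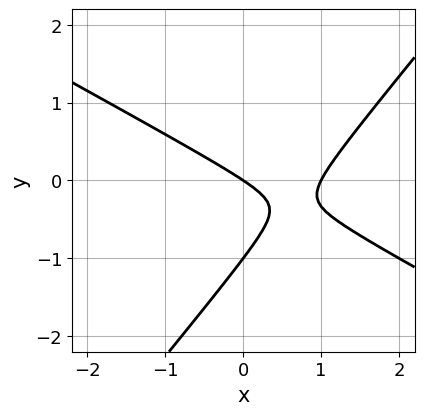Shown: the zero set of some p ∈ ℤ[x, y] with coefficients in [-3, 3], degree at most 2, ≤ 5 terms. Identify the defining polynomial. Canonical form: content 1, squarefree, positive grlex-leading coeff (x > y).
2*x^2 + 2*x*y - 3*y^2 - 2*x - 3*y

First, the degree is 2 — the shape is more complex than any degree-1 curve.
Next, from the axis intercepts and sections: the y-axis gridline crossings are at y ∈ {-1, 0}; the x-axis gridline crossings are at x ∈ {0, 1}.
Finally, the integer polynomial consistent with all of this is the stated p.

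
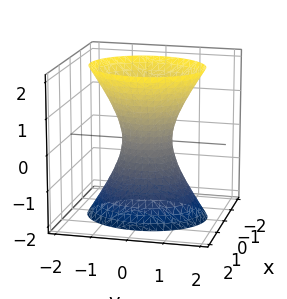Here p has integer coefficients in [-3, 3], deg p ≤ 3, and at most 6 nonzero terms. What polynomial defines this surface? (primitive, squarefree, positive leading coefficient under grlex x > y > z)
3*x^2 + 2*y^2 - z^2 - 1

First, degree: an hourglass — one-sheet hyperboloid; a quadric, so deg p = 2.
Next, symmetries: mirror symmetry z ↦ −z ⇒ only even powers of z; the y ↦ −y reflection is a symmetry, so y appears only in even powers; it's symmetric under x → −x, forcing even powers of x.
Next, reading off the gridlines: it misses every integer gridline on the z-axis.
Finally, the integer polynomial consistent with all of this is the stated p.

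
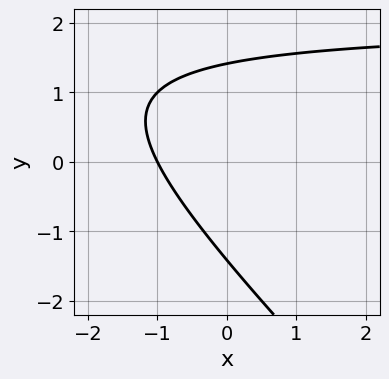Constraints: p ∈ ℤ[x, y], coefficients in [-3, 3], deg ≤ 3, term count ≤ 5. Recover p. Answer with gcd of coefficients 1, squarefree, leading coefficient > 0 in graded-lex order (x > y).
x*y + y^2 - 2*x - 2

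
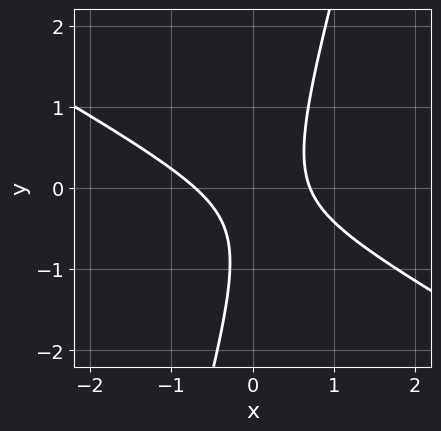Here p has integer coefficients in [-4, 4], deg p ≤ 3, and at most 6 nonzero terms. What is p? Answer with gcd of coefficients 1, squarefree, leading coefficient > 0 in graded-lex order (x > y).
2*x^2 + 3*x*y - y^2 - y - 1

First, the degree is 2 — a generic line meets the curve in up to 2 points.
Next, from the axis intercepts and sections: it misses every integer gridline on the y-axis.
Finally, assembling these constraints gives the stated polynomial.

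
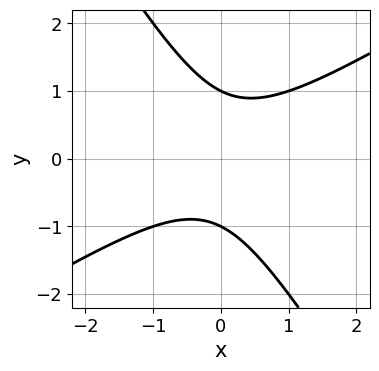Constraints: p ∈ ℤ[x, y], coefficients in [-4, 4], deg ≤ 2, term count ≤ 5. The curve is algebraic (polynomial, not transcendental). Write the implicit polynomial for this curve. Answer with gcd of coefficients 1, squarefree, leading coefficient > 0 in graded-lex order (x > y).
x^2 - x*y - y^2 + 1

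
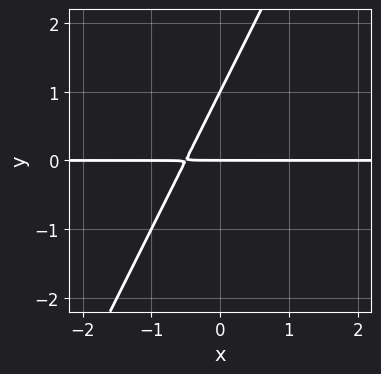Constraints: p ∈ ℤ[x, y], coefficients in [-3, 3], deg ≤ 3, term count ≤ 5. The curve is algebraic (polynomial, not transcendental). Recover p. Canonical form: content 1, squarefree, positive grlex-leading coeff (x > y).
2*x*y - y^2 + y

1. Degree: no degree-1 curve has this shape, so deg p = 2.
2. Against the integer gridlines: the visible x-axis segment lies entirely on the curve; among the integer gridlines, it crosses the y-axis at y ∈ {0, 1}.
3. Together with the visible shape, these determine p as stated.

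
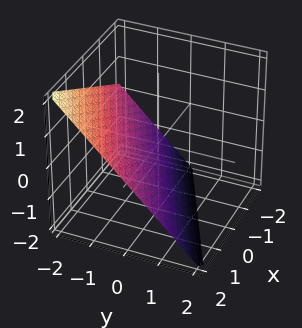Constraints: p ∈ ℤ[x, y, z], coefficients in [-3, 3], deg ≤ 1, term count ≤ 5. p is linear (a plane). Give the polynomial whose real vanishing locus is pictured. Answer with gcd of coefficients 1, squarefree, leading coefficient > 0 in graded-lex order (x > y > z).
1. Degree: the surface is flat (a plane), so deg p = 1.
2. From the visible intercepts: it meets the x-axis at x = 2 (among the integer gridlines); it meets the z-axis at z = -1 (among the integer gridlines).
3. These observations pin down the coefficients. Check: (0, -1, 0) on the y-axis lies on the surface, and p(0, -1, 0) = 0. ✓

x - 2*y - 2*z - 2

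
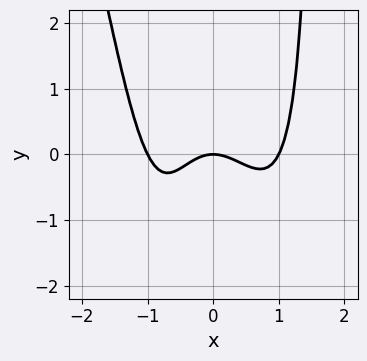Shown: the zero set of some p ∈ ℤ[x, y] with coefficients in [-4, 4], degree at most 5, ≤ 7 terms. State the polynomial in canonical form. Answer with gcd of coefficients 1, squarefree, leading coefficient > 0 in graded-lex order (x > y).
3*x^4 + x^3*y - 3*x^2 - x*y - 3*y

First, the degree is 4 — the shape is more complex than any degree-3 curve.
Next, observable constraints: among the integer gridlines, it crosses the x-axis at x ∈ {-1, 0, 1}; one y-axis crossing is at y = 0.
Finally, matching integer coefficients to the picture gives p.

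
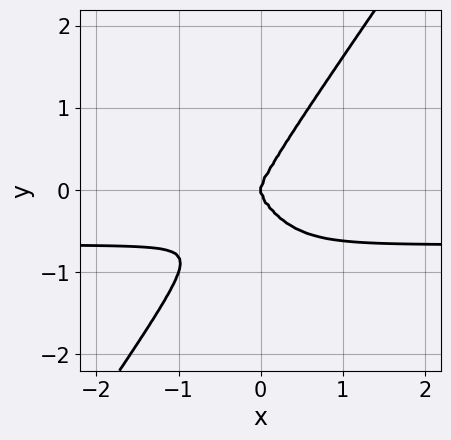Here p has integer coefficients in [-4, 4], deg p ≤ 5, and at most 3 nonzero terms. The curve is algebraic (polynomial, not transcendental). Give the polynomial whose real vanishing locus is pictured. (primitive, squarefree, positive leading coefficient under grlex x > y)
First, the degree is 4 — a generic line meets the curve in up to 4 points.
Then, observable constraints: it crosses the x-axis at the gridline x = 0; one y-axis crossing is at y = 0.
Finally, matching integer coefficients to the picture gives p.

3*x^3*y - y^4 + 2*x^3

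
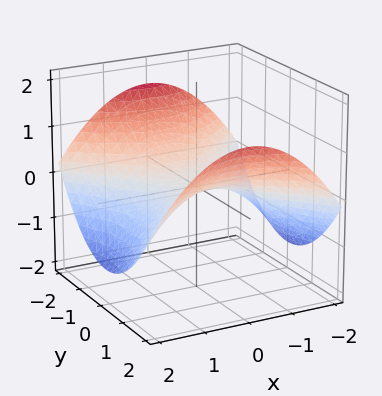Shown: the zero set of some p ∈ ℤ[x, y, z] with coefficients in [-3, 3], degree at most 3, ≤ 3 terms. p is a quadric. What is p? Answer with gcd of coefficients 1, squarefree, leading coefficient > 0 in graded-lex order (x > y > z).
x^2 - y^2 + 3*z

First, degree: a saddle surface; a quadric, so deg p = 2.
Next, symmetries: the x ↦ −x reflection is a symmetry, so x appears only in even powers; mirror symmetry y ↦ −y ⇒ only even powers of y.
Next, from the axis intercepts and sections: one z-axis crossing is at z = 0; it meets the x-axis at x = 0 (among the integer gridlines).
Finally, together with the visible shape, these determine p as stated.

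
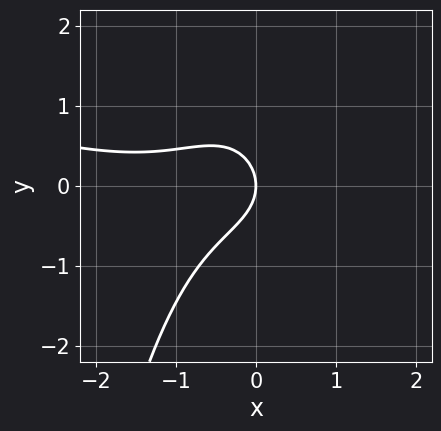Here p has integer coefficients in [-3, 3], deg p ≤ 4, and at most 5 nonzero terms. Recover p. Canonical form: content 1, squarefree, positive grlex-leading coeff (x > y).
x^3 + 3*x^2*y + 2*x^2 + 3*y^2 + 3*x

The degree is 3 — a generic line meets the curve in up to 3 points.
Against the integer gridlines: one x-axis crossing is at x = 0; one y-axis crossing is at y = 0.
Fitting integer coefficients to these (and the overall shape) gives p.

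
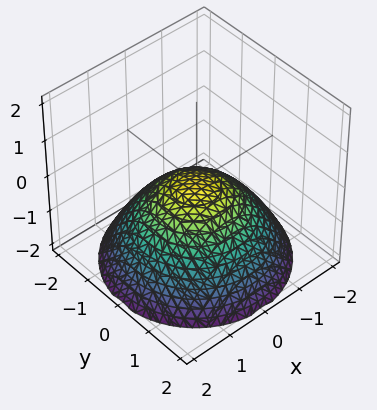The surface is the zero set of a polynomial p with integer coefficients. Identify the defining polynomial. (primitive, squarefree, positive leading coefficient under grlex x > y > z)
x^2 + y^2 + 2*z

(a) deg p = 2.
(b) By symmetry, the surface is invariant under rotation about z: p = q(x² + y², z).
(c) Against the integer gridlines: one y-axis crossing is at y = 0; it crosses the x-axis at the gridline x = 0.
(d) The integer polynomial consistent with all of this is the stated p.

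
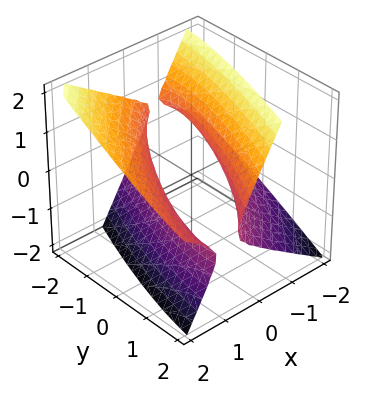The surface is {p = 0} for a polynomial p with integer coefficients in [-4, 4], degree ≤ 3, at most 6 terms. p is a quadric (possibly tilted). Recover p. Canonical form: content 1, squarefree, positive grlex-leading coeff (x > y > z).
3*x^2 - 3*x*y - 3*x*z + y^2 - 3*z^2 - 2

First, the picture has 2 separate pieces.
Then, degree: no degree-1 surface has this shape, so deg p = 2.
Then, checking where it meets the axes: the surface avoids every integer z-axis point in the box.
Finally, together with the visible shape, these determine p as stated.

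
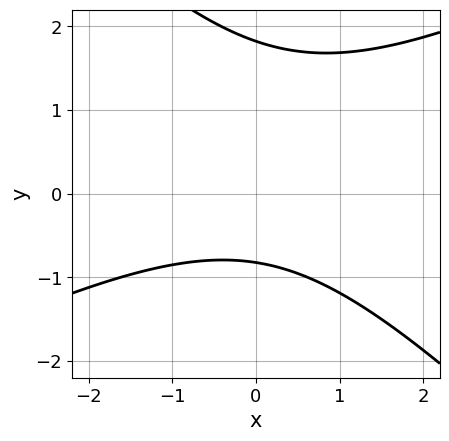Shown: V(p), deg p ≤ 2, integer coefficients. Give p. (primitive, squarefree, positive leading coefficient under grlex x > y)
(a) deg p = 2.
(b) From the axis intercepts and sections: the curve avoids every integer x-axis point in the box.
(c) Together with the visible shape, these determine p as stated.

x^2 - x*y - 2*y^2 + 2*y + 3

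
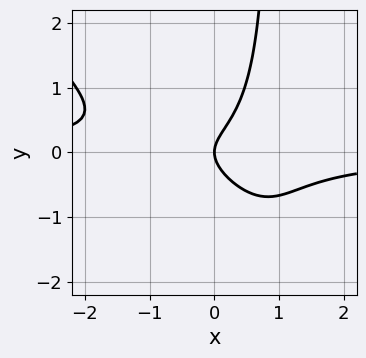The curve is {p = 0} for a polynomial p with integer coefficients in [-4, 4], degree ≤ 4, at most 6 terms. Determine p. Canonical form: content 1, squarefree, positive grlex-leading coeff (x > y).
3*x^2*y + 3*x*y^2 - 3*y^2 + 2*x

Degree: no degree-2 curve has this shape, so deg p = 3.
Checking where it meets the axes: it crosses the x-axis at the gridline x = 0; it meets the y-axis at y = 0 (among the integer gridlines).
Assembling these constraints gives the stated polynomial.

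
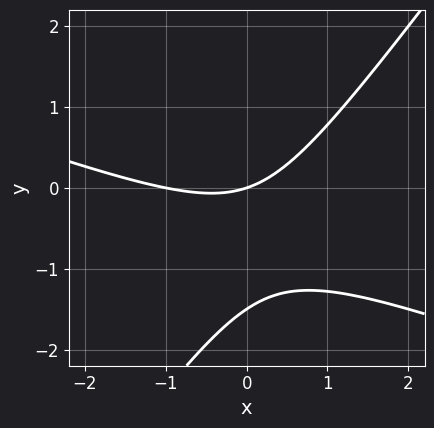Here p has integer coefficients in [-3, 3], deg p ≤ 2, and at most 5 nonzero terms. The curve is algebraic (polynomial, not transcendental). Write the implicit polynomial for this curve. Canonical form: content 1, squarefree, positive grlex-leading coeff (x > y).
x^2 + 2*x*y - 2*y^2 + x - 3*y

(a) deg p = 2. The shape is more complex than any degree-1 curve.
(b) Reading off the gridlines: the x-axis gridline crossings are at x ∈ {-1, 0}; one y-axis crossing is at y = 0.
(c) Solving for integer coefficients yields p as stated.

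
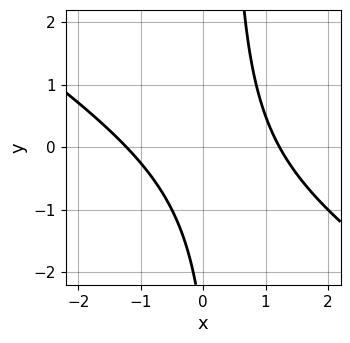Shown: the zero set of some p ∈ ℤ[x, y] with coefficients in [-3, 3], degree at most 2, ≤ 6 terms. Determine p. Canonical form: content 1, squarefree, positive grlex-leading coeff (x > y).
2*x^2 + 3*x*y - y - 3

(a) The degree is 2 — the shape is more complex than any degree-1 curve.
(b) Reading off the gridlines: no y-intercept at any integer in the box.
(c) Together with the visible shape, these determine p as stated.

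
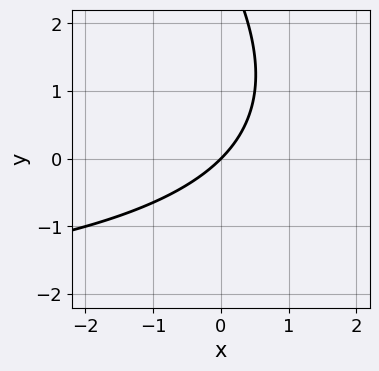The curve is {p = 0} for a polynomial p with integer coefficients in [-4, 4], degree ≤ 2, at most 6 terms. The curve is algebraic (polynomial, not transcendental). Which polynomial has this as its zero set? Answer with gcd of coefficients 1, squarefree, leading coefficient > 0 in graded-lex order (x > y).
1. deg p = 2. A generic line meets the curve in up to 2 points.
2. Observable constraints: it meets the x-axis at x = 0 (among the integer gridlines); one y-axis crossing is at y = 0.
3. Putting this together gives p.

x*y + y^2 + 3*x - 3*y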